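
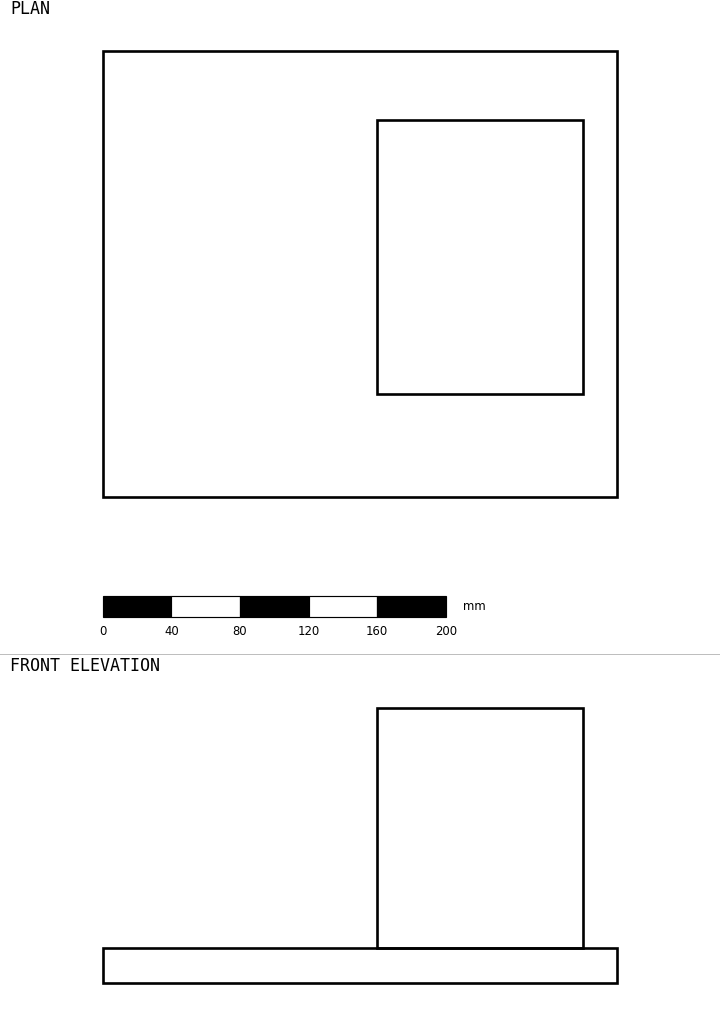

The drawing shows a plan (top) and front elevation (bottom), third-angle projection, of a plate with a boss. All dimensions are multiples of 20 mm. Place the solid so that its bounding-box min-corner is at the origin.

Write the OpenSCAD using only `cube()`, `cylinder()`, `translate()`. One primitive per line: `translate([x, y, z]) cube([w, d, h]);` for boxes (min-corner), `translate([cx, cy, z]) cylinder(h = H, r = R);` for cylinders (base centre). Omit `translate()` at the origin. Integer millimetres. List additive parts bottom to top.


cube([300, 260, 20]);
translate([160, 60, 20]) cube([120, 160, 140]);


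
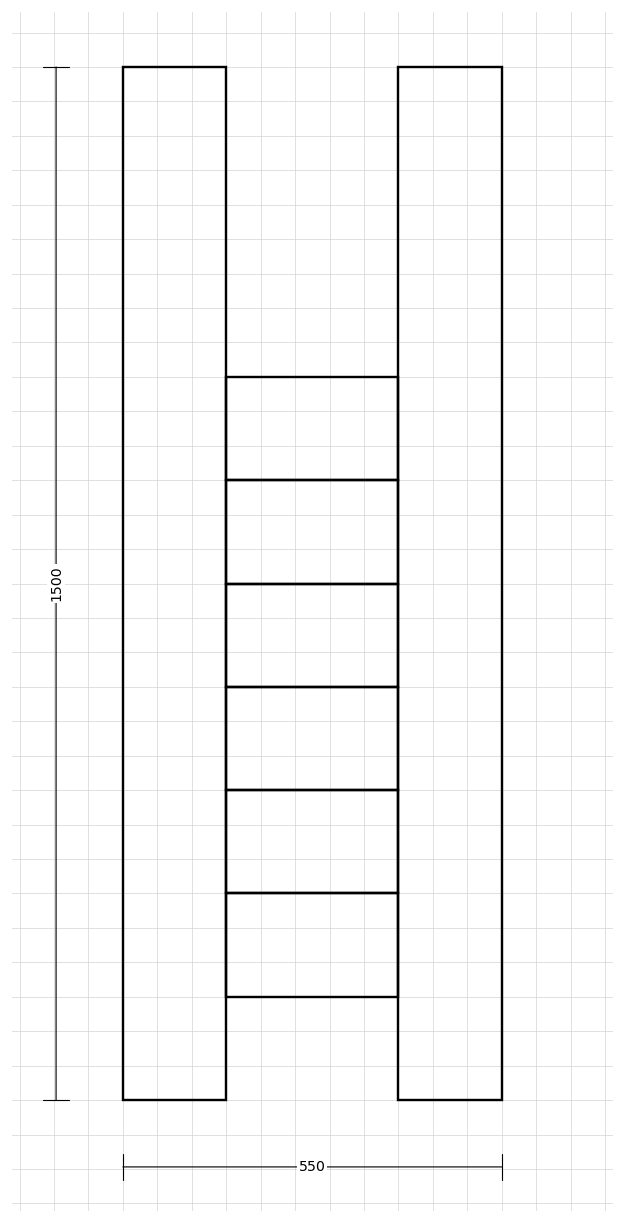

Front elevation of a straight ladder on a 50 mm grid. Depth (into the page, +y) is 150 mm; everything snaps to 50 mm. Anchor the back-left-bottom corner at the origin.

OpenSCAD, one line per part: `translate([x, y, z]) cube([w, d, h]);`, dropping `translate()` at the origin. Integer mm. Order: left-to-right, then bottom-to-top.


cube([150, 150, 1500]);
translate([150, 0, 150]) cube([250, 150, 150]);
translate([150, 0, 300]) cube([250, 150, 150]);
translate([150, 0, 450]) cube([250, 150, 150]);
translate([150, 0, 600]) cube([250, 150, 150]);
translate([150, 0, 750]) cube([250, 150, 150]);
translate([150, 0, 900]) cube([250, 150, 150]);
translate([400, 0, 0]) cube([150, 150, 1500]);


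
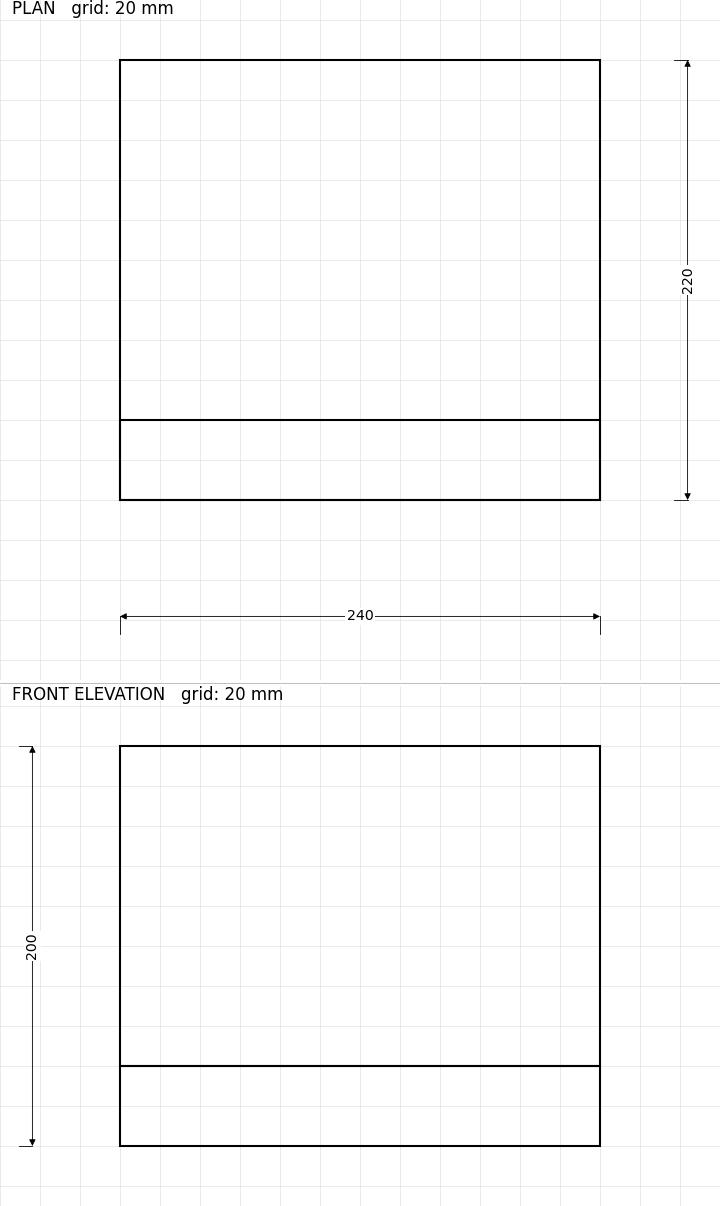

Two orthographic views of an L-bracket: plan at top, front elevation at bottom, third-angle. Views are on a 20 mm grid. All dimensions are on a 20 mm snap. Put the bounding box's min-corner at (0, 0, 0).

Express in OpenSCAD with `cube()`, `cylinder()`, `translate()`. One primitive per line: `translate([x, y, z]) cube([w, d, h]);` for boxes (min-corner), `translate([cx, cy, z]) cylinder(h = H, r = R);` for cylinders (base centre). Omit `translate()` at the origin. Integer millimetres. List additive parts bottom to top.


cube([240, 220, 40]);
translate([0, 0, 40]) cube([240, 40, 160]);


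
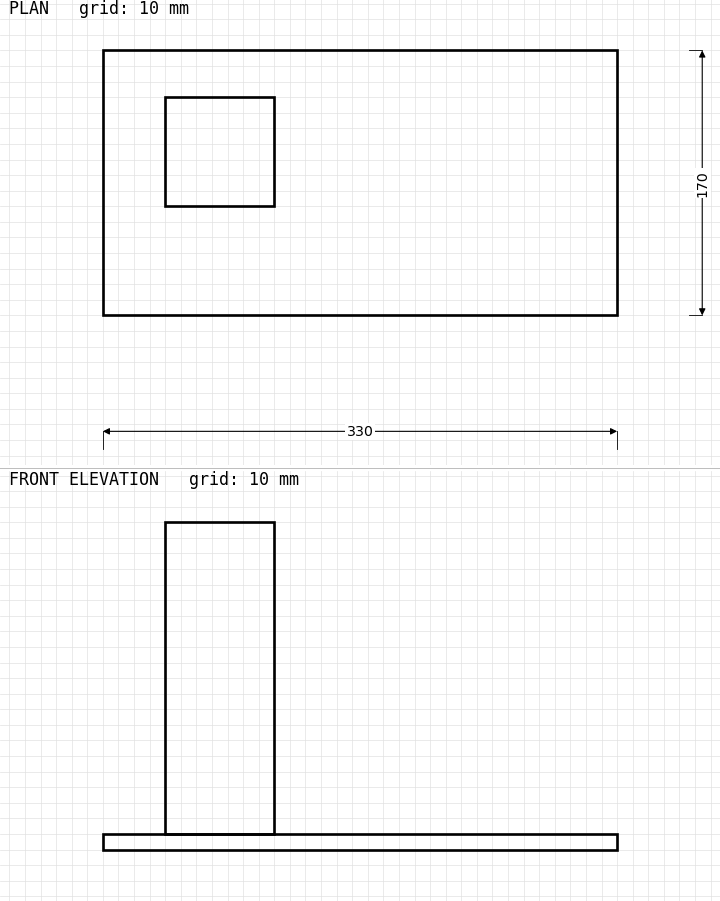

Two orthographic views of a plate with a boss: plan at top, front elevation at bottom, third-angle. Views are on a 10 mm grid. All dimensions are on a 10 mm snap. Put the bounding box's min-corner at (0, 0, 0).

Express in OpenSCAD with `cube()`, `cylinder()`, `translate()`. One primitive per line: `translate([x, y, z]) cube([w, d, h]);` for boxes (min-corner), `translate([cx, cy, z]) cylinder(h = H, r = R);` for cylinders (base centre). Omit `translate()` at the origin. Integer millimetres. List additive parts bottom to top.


cube([330, 170, 10]);
translate([40, 70, 10]) cube([70, 70, 200]);


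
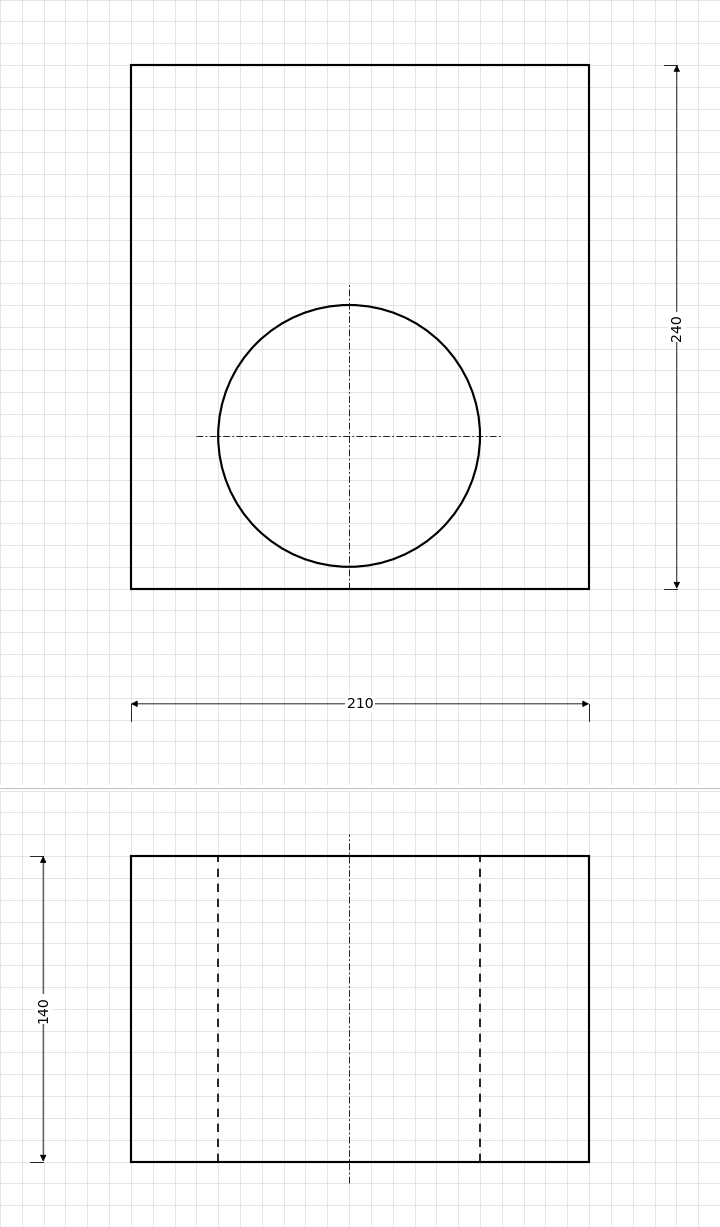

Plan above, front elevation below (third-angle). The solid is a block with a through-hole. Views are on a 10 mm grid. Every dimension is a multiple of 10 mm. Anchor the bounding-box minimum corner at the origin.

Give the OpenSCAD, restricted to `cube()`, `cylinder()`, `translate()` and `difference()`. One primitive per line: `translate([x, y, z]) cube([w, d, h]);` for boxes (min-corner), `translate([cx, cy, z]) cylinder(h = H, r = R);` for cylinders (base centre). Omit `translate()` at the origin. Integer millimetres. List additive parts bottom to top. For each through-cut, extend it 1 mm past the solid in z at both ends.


difference() {
  cube([210, 240, 140]);
  translate([100, 70, -1]) cylinder(h = 142, r = 60);
}


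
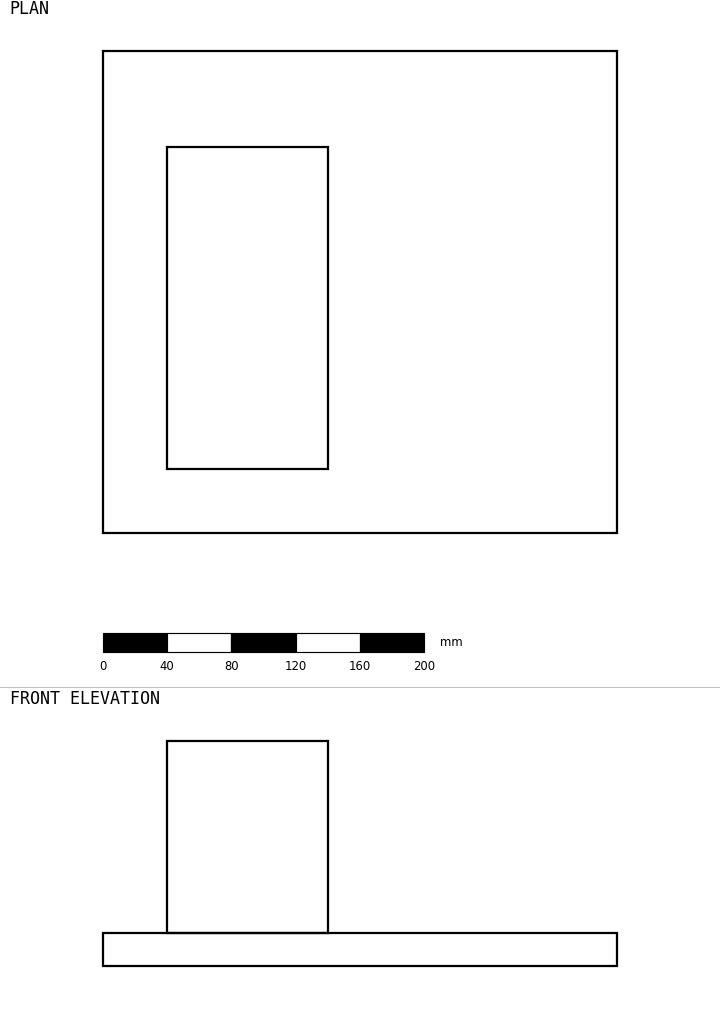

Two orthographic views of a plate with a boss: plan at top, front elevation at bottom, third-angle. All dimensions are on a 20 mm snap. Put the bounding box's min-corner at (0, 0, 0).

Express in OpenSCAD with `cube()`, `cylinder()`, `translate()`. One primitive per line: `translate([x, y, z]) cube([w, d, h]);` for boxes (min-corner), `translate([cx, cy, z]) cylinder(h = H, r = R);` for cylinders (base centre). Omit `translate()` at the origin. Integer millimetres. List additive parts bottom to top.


cube([320, 300, 20]);
translate([40, 40, 20]) cube([100, 200, 120]);


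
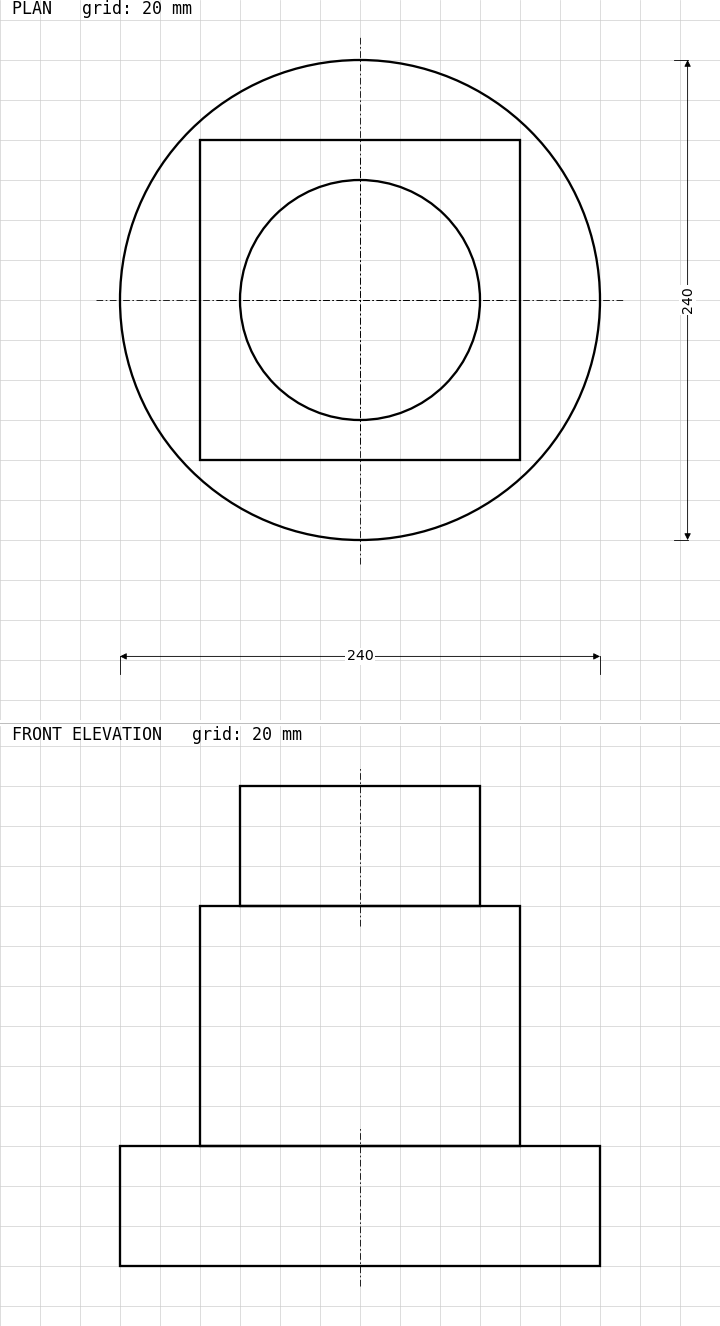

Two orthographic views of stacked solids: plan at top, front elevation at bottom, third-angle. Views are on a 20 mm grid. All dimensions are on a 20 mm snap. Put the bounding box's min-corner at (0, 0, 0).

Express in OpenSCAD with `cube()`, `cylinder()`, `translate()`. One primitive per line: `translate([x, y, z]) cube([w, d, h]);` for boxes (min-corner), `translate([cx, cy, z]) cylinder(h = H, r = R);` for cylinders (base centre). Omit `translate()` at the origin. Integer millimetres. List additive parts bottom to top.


translate([120, 120, 0]) cylinder(h = 60, r = 120);
translate([40, 40, 60]) cube([160, 160, 120]);
translate([120, 120, 180]) cylinder(h = 60, r = 60);


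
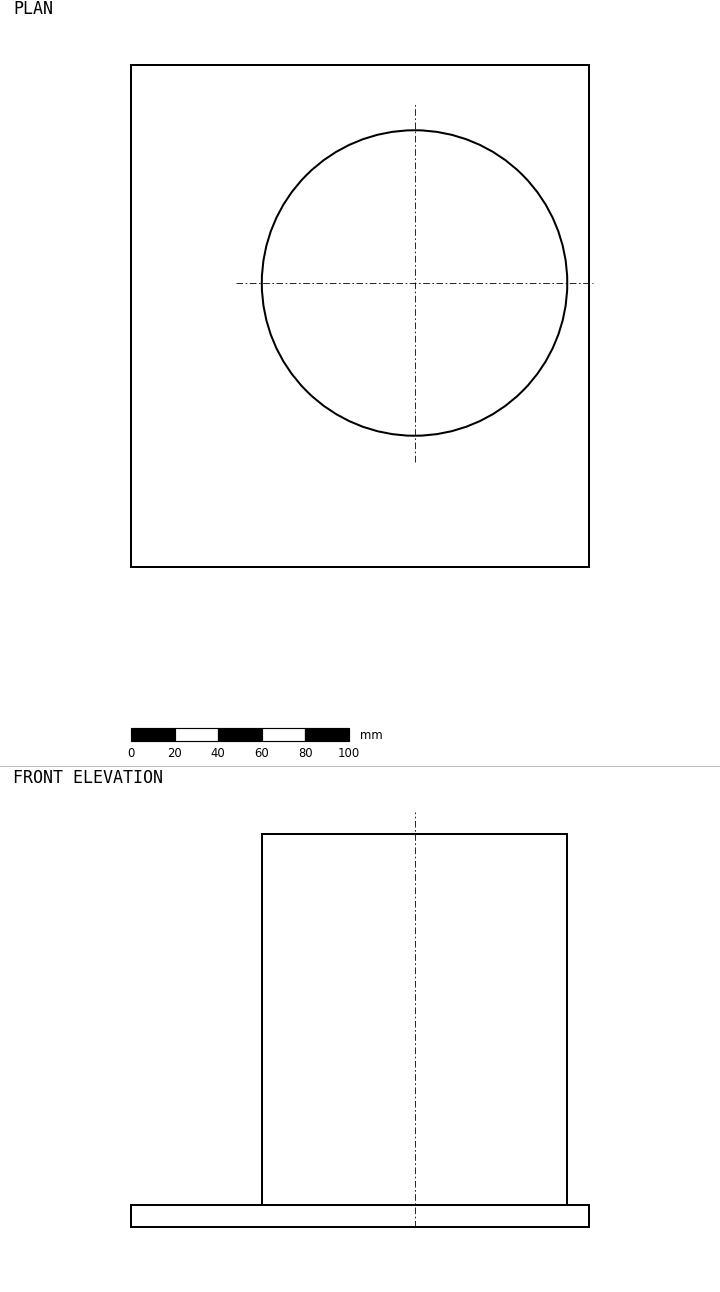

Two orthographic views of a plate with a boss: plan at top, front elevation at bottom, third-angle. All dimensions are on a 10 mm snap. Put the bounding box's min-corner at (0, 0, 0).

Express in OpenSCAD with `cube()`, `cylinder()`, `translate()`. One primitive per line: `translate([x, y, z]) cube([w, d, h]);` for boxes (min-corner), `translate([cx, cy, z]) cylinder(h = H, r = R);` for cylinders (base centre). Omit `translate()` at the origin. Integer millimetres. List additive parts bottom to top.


cube([210, 230, 10]);
translate([130, 130, 10]) cylinder(h = 170, r = 70);


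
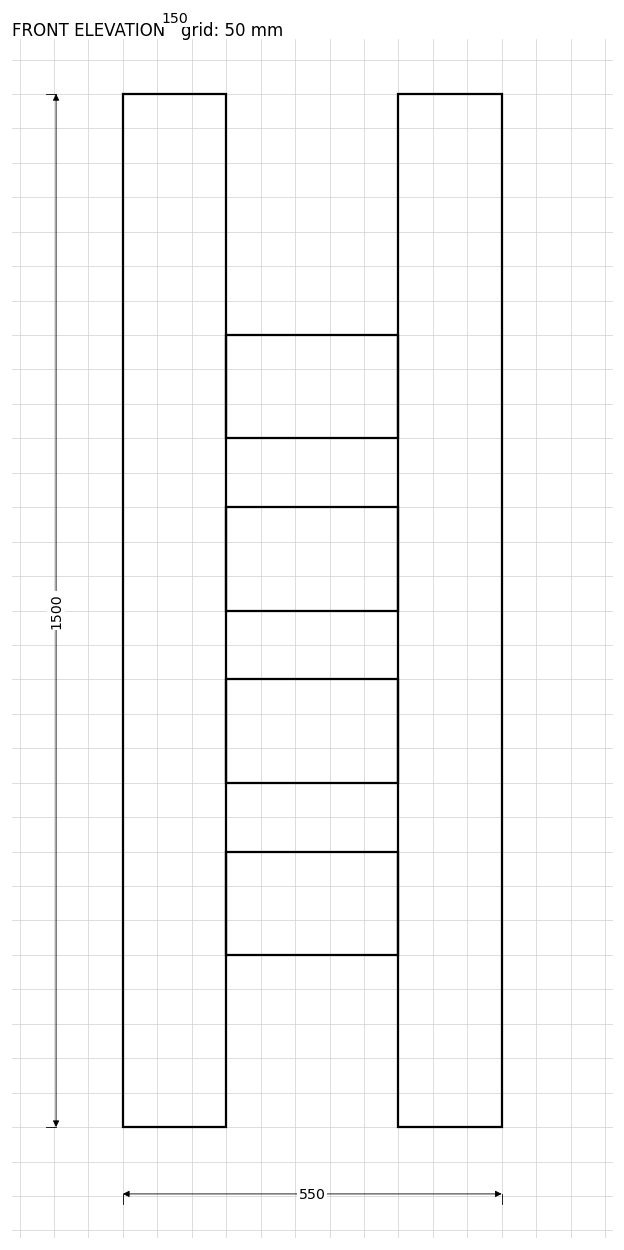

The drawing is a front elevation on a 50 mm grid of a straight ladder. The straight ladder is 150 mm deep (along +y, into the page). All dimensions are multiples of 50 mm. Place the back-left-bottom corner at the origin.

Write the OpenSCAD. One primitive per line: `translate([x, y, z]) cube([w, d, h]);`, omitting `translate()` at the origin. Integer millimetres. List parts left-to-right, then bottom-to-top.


cube([150, 150, 1500]);
translate([150, 0, 250]) cube([250, 150, 150]);
translate([150, 0, 500]) cube([250, 150, 150]);
translate([150, 0, 750]) cube([250, 150, 150]);
translate([150, 0, 1000]) cube([250, 150, 150]);
translate([400, 0, 0]) cube([150, 150, 1500]);


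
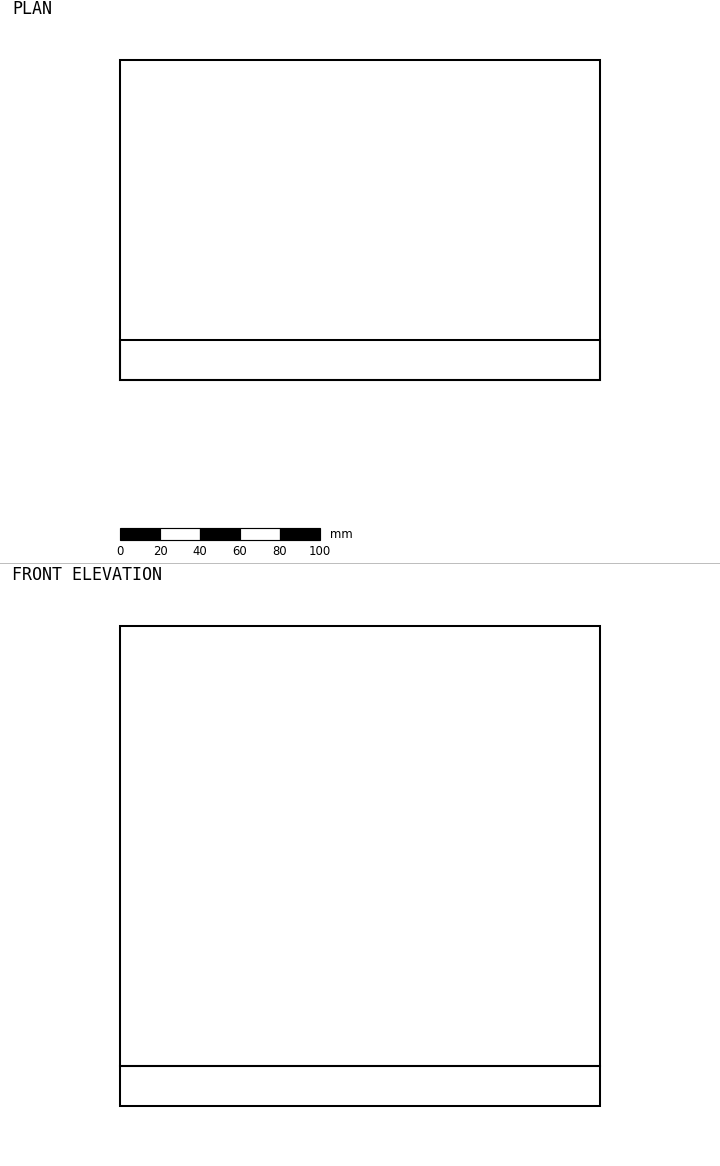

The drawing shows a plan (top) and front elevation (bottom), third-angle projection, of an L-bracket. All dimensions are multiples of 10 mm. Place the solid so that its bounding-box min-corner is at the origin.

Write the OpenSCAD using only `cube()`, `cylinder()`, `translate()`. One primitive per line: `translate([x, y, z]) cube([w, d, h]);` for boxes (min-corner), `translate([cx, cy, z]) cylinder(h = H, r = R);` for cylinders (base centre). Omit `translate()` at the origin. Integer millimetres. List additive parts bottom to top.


cube([240, 160, 20]);
translate([0, 0, 20]) cube([240, 20, 220]);


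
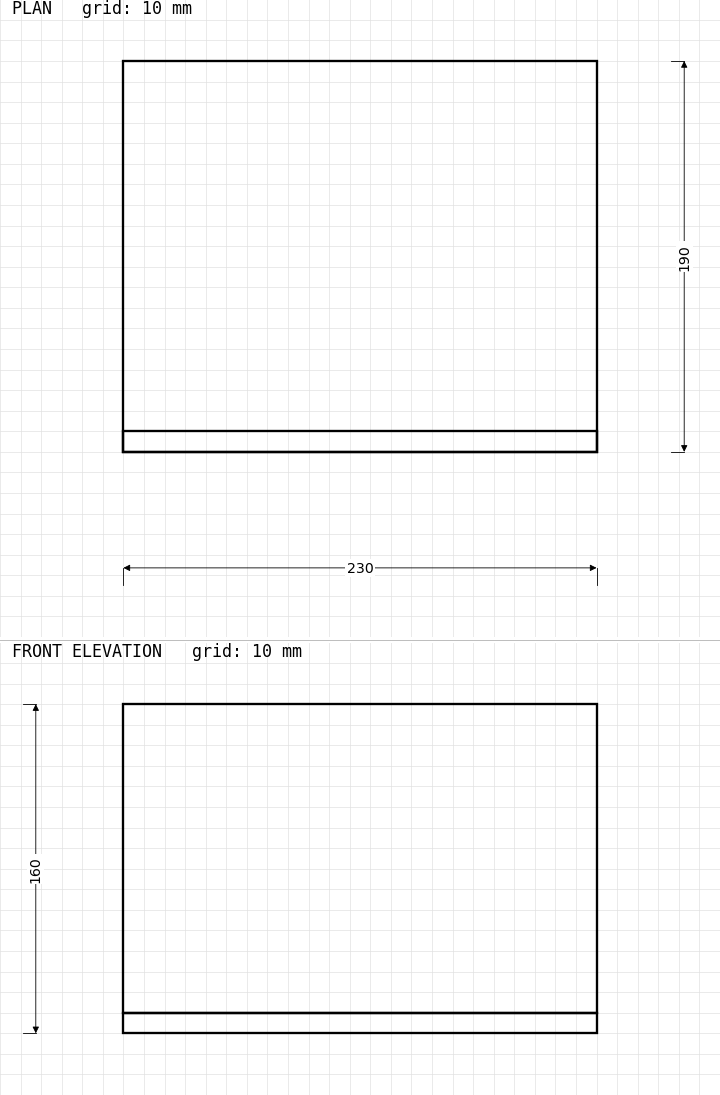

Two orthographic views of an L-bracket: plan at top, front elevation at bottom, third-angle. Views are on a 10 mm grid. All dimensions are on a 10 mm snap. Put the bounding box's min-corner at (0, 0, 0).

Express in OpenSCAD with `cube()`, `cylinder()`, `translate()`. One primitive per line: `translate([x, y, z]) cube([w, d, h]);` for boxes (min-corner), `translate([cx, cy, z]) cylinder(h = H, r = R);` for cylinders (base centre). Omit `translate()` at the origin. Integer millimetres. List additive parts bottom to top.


cube([230, 190, 10]);
translate([0, 0, 10]) cube([230, 10, 150]);


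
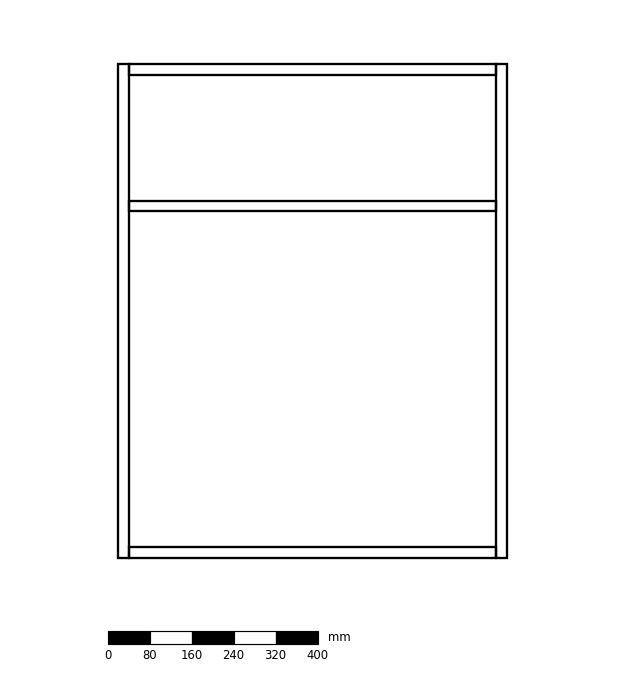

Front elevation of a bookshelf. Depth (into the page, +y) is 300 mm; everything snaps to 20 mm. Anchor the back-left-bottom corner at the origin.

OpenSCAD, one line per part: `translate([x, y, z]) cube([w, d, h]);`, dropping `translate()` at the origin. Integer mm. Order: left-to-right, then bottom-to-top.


cube([20, 300, 940]);
translate([20, 0, 0]) cube([700, 300, 20]);
translate([20, 0, 660]) cube([700, 300, 20]);
translate([20, 0, 920]) cube([700, 300, 20]);
translate([720, 0, 0]) cube([20, 300, 940]);


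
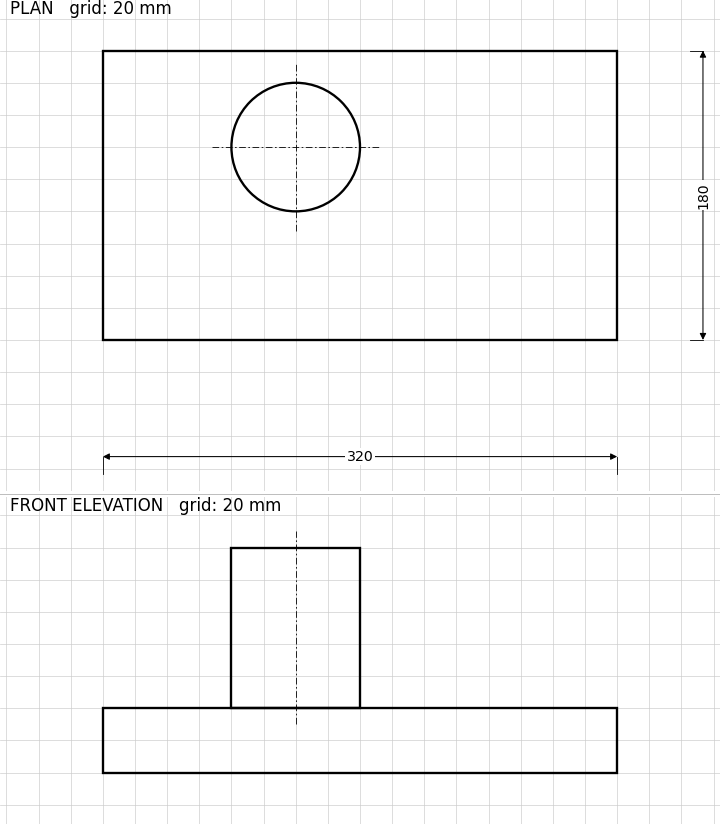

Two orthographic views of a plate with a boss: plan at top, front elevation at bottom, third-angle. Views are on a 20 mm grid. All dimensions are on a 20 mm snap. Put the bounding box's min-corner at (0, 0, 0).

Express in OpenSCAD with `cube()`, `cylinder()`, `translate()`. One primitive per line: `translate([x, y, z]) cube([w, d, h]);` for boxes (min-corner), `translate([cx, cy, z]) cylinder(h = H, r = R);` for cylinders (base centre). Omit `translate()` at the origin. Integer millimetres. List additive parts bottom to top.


cube([320, 180, 40]);
translate([120, 120, 40]) cylinder(h = 100, r = 40);


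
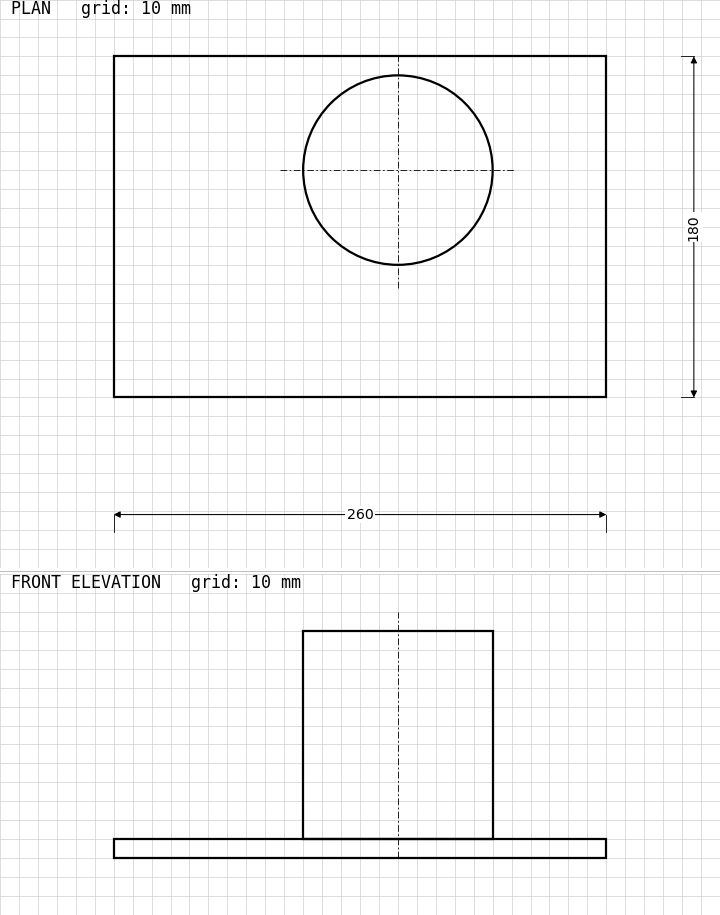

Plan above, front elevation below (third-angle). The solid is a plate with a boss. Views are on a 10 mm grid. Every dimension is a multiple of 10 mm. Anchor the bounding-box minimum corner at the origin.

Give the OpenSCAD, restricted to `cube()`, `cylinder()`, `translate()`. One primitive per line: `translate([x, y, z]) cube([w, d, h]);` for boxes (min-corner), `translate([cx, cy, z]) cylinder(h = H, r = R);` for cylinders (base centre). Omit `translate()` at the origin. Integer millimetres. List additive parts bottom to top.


cube([260, 180, 10]);
translate([150, 120, 10]) cylinder(h = 110, r = 50);


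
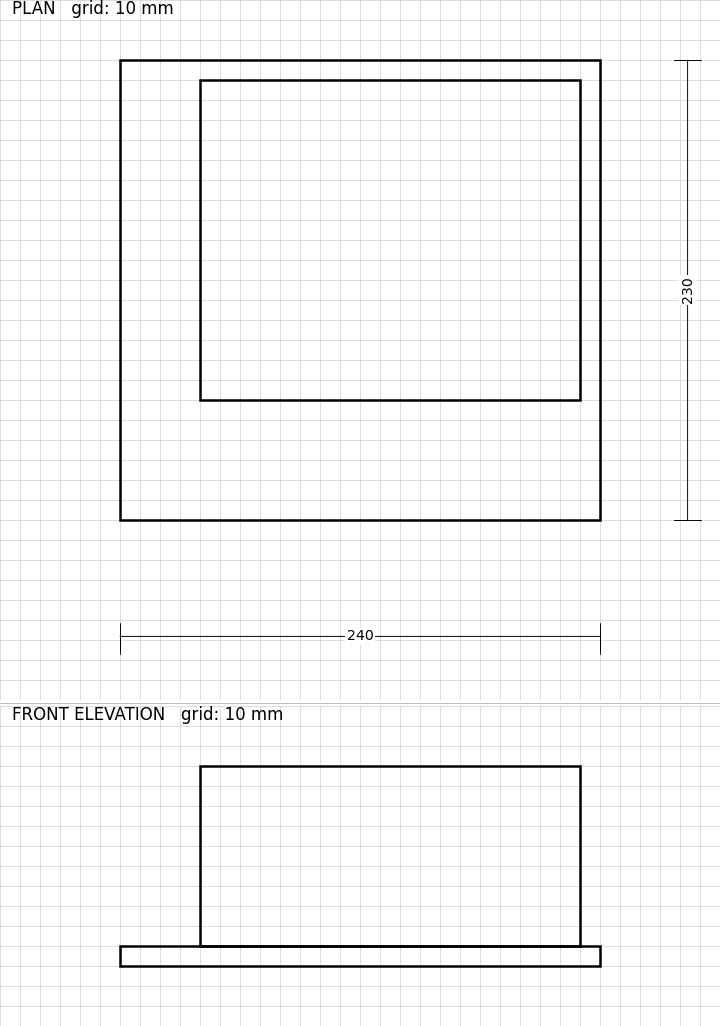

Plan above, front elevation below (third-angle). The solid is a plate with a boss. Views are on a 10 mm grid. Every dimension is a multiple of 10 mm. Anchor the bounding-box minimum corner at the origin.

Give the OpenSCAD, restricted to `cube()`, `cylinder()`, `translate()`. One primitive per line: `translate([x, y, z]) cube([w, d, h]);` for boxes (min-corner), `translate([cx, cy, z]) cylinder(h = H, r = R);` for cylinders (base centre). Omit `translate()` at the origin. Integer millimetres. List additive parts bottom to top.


cube([240, 230, 10]);
translate([40, 60, 10]) cube([190, 160, 90]);


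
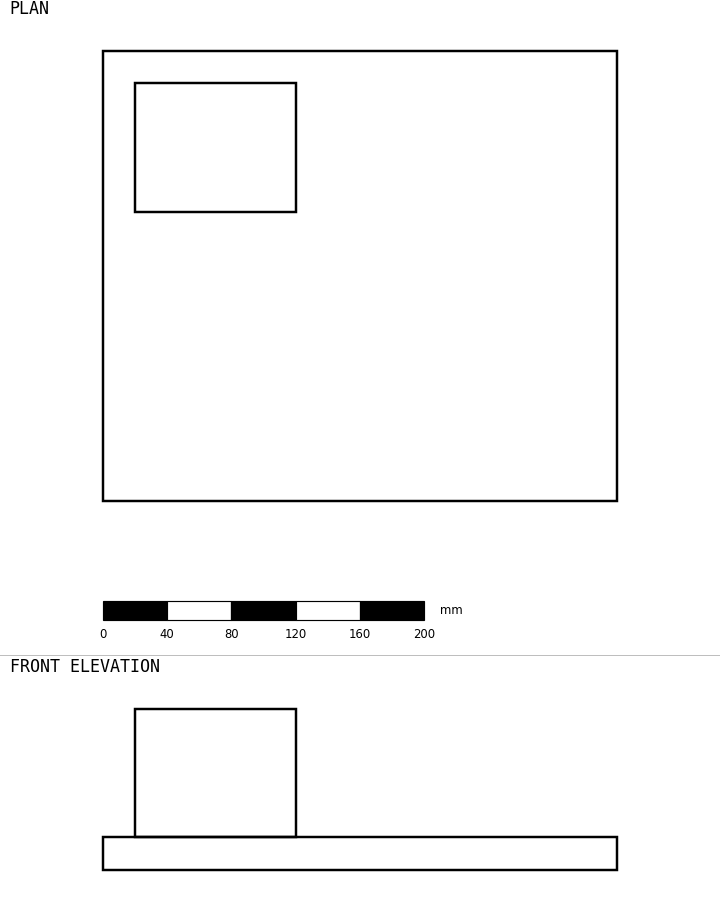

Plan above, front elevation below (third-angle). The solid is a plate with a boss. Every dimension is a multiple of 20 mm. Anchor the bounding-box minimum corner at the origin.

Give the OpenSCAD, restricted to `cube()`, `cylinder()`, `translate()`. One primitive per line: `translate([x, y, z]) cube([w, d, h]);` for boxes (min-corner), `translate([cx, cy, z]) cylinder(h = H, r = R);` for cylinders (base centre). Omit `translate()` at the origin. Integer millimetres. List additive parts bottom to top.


cube([320, 280, 20]);
translate([20, 180, 20]) cube([100, 80, 80]);


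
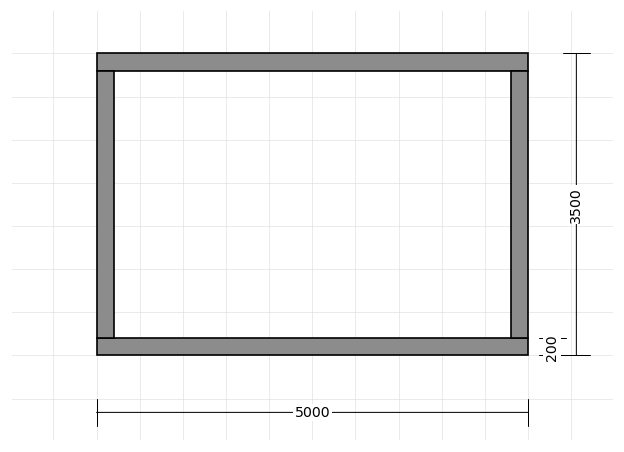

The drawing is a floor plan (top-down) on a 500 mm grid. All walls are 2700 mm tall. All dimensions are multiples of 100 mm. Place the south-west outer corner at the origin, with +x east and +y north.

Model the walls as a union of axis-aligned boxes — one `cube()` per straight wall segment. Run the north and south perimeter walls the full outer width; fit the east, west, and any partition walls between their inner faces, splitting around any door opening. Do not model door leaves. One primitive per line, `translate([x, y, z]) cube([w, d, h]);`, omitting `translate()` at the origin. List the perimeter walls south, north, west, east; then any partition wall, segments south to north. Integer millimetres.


cube([5000, 200, 2700]);
translate([0, 3300, 0]) cube([5000, 200, 2700]);
translate([0, 200, 0]) cube([200, 3100, 2700]);
translate([4800, 200, 0]) cube([200, 3100, 2700]);


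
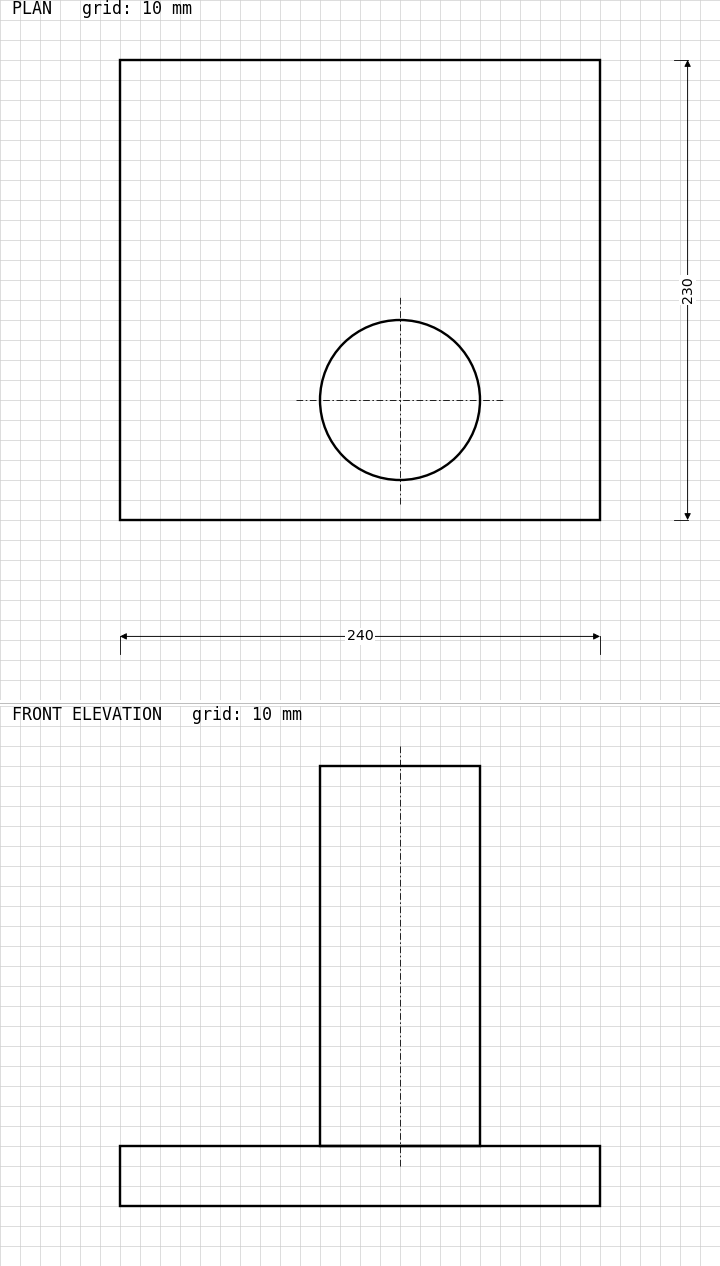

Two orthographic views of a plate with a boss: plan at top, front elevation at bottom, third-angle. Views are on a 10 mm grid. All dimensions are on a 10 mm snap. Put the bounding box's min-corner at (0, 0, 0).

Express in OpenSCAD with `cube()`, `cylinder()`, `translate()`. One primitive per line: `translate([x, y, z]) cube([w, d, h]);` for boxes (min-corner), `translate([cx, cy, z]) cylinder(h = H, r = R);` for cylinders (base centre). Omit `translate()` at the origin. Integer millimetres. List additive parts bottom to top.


cube([240, 230, 30]);
translate([140, 60, 30]) cylinder(h = 190, r = 40);


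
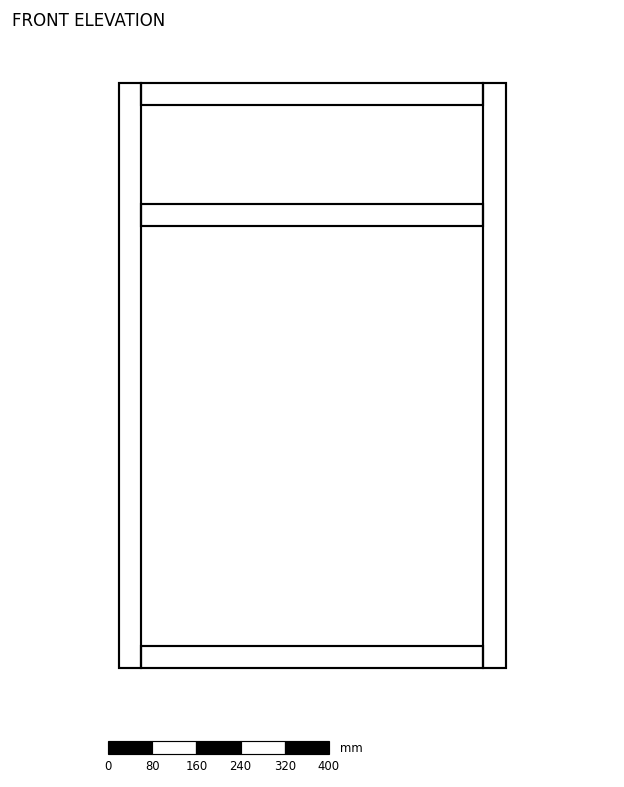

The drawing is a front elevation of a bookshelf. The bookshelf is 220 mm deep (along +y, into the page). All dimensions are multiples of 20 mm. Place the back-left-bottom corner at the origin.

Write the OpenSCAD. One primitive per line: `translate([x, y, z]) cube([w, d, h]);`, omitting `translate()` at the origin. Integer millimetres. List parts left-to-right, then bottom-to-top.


cube([40, 220, 1060]);
translate([40, 0, 0]) cube([620, 220, 40]);
translate([40, 0, 800]) cube([620, 220, 40]);
translate([40, 0, 1020]) cube([620, 220, 40]);
translate([660, 0, 0]) cube([40, 220, 1060]);


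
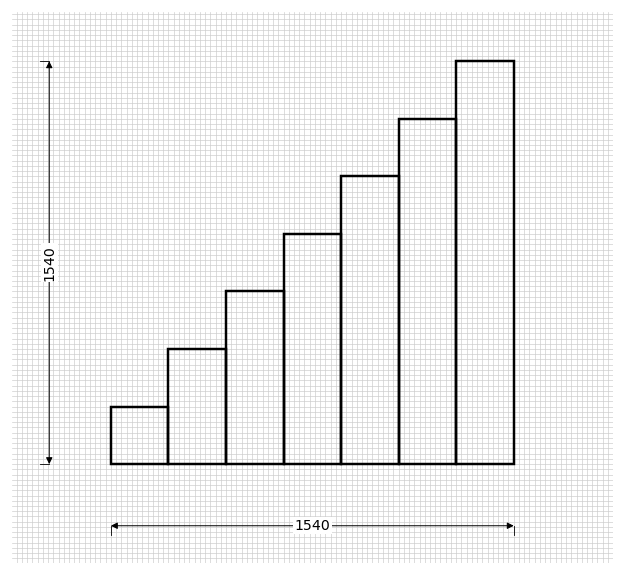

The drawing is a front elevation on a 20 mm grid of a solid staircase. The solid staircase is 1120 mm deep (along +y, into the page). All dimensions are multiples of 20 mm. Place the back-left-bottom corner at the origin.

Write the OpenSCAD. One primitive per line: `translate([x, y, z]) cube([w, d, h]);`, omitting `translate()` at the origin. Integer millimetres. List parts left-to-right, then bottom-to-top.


cube([220, 1120, 220]);
translate([220, 0, 0]) cube([220, 1120, 440]);
translate([440, 0, 0]) cube([220, 1120, 660]);
translate([660, 0, 0]) cube([220, 1120, 880]);
translate([880, 0, 0]) cube([220, 1120, 1100]);
translate([1100, 0, 0]) cube([220, 1120, 1320]);
translate([1320, 0, 0]) cube([220, 1120, 1540]);


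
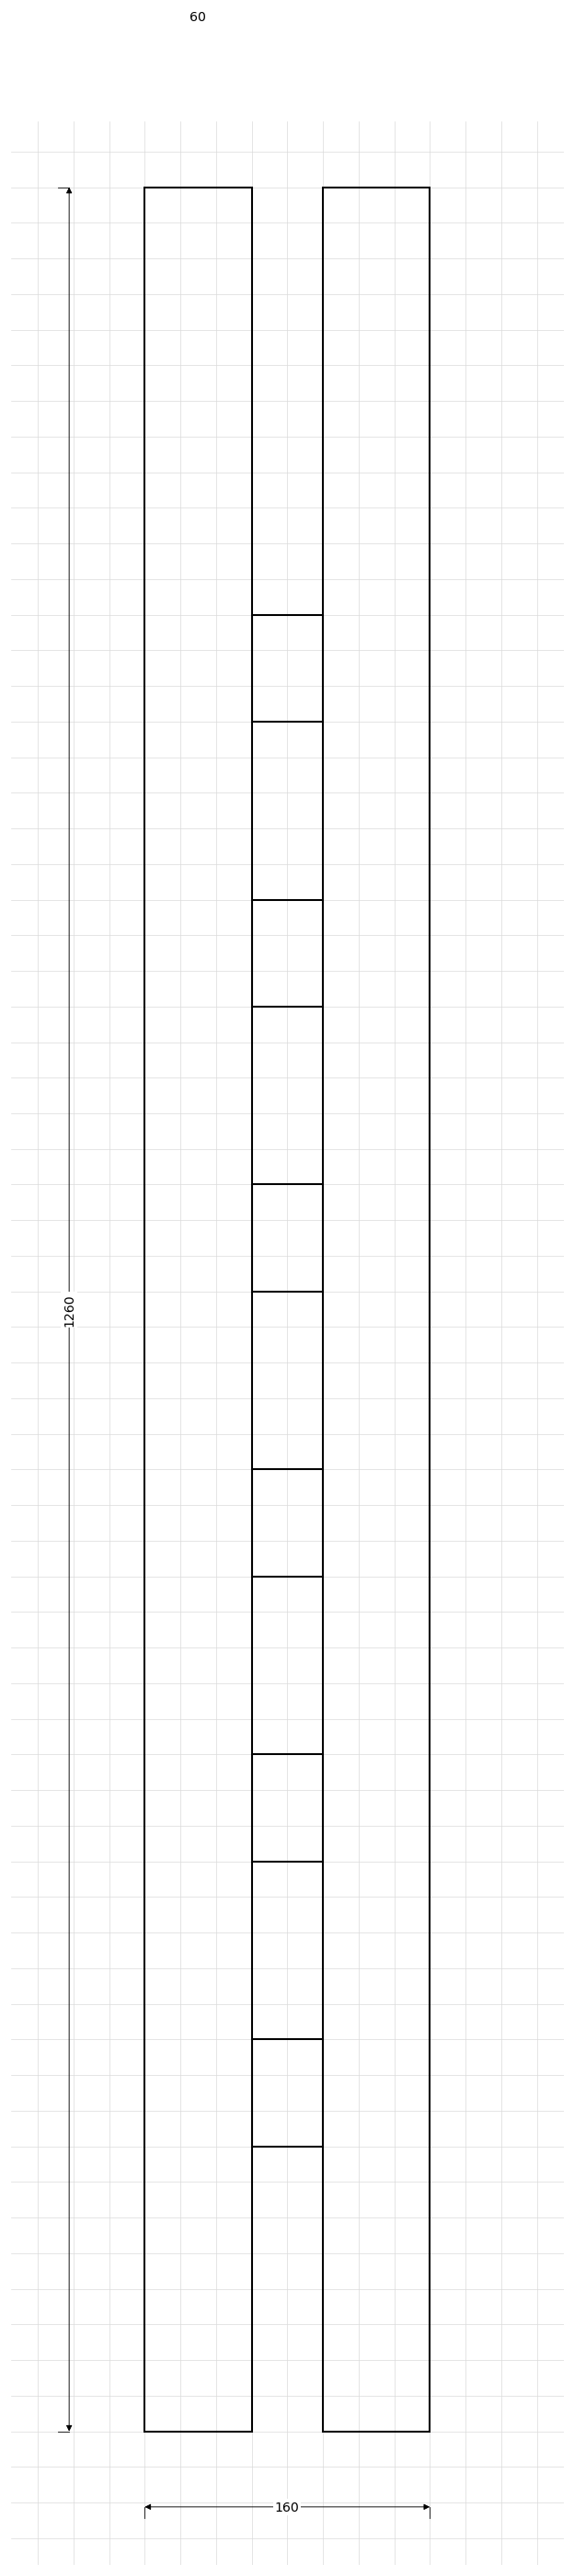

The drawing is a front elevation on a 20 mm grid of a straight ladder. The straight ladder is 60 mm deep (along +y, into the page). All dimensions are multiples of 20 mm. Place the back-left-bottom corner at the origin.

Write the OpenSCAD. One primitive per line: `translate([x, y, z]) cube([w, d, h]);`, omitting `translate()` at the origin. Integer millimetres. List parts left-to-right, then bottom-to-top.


cube([60, 60, 1260]);
translate([60, 0, 160]) cube([40, 60, 60]);
translate([60, 0, 320]) cube([40, 60, 60]);
translate([60, 0, 480]) cube([40, 60, 60]);
translate([60, 0, 640]) cube([40, 60, 60]);
translate([60, 0, 800]) cube([40, 60, 60]);
translate([60, 0, 960]) cube([40, 60, 60]);
translate([100, 0, 0]) cube([60, 60, 1260]);


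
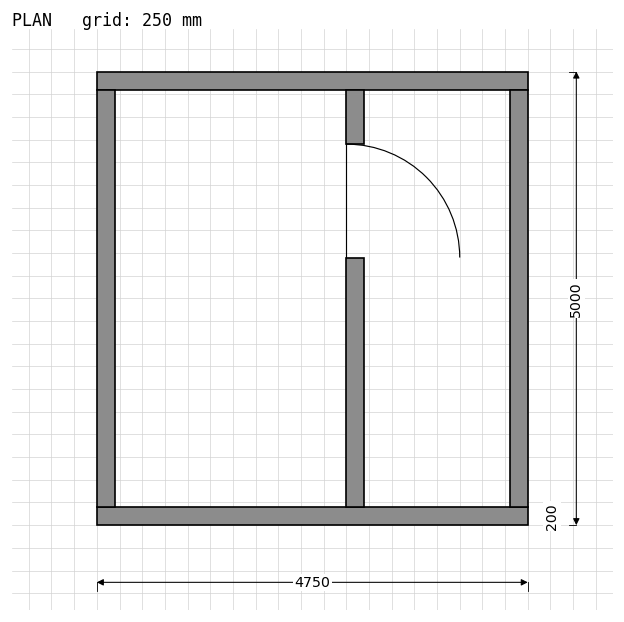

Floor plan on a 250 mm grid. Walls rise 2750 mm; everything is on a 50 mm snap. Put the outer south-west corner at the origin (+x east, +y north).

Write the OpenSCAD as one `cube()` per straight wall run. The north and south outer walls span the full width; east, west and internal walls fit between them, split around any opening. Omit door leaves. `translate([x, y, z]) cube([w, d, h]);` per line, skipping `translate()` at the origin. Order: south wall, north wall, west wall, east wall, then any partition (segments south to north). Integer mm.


cube([4750, 200, 2750]);
translate([0, 4800, 0]) cube([4750, 200, 2750]);
translate([0, 200, 0]) cube([200, 4600, 2750]);
translate([4550, 200, 0]) cube([200, 4600, 2750]);
translate([2750, 200, 0]) cube([200, 2750, 2750]);
translate([2750, 4200, 0]) cube([200, 600, 2750]);


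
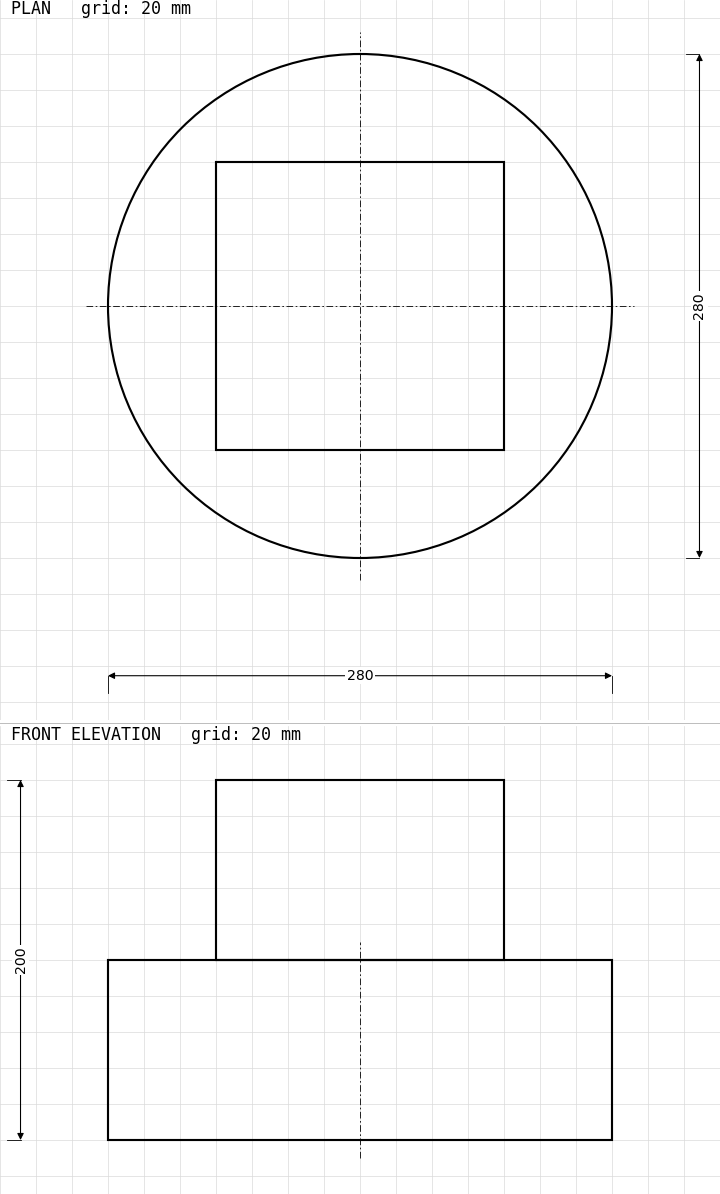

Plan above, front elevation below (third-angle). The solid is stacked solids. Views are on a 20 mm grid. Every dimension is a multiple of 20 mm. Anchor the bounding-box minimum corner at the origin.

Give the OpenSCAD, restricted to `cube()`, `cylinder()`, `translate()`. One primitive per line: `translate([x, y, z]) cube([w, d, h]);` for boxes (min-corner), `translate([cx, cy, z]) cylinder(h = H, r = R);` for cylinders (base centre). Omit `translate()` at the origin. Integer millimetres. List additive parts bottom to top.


translate([140, 140, 0]) cylinder(h = 100, r = 140);
translate([60, 60, 100]) cube([160, 160, 100]);


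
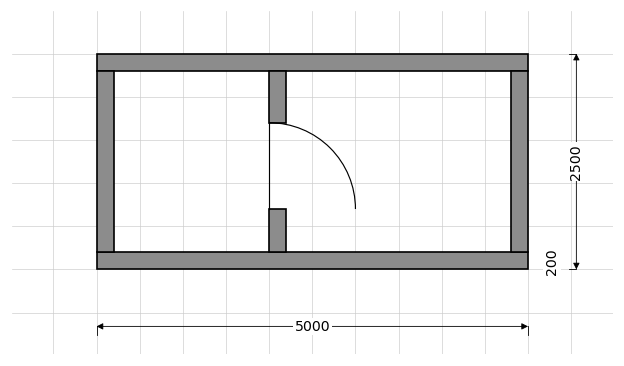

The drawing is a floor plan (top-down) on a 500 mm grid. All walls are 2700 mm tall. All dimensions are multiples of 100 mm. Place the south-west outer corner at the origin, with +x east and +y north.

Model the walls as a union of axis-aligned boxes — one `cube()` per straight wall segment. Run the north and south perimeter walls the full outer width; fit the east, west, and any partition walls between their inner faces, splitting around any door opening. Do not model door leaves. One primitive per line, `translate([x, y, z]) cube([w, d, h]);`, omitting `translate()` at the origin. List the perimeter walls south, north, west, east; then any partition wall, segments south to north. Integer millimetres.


cube([5000, 200, 2700]);
translate([0, 2300, 0]) cube([5000, 200, 2700]);
translate([0, 200, 0]) cube([200, 2100, 2700]);
translate([4800, 200, 0]) cube([200, 2100, 2700]);
translate([2000, 200, 0]) cube([200, 500, 2700]);
translate([2000, 1700, 0]) cube([200, 600, 2700]);


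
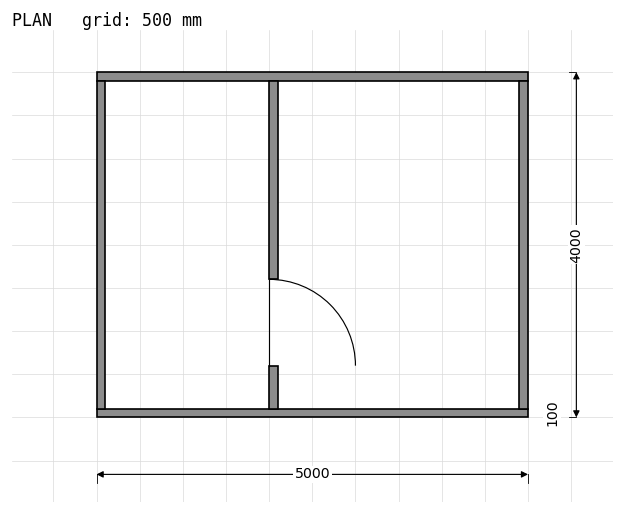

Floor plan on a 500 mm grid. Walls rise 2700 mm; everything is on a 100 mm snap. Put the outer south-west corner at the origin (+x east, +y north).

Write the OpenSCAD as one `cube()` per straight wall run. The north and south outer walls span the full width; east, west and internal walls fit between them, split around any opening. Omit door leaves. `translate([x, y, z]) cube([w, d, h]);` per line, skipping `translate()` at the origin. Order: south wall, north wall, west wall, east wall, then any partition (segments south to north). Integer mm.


cube([5000, 100, 2700]);
translate([0, 3900, 0]) cube([5000, 100, 2700]);
translate([0, 100, 0]) cube([100, 3800, 2700]);
translate([4900, 100, 0]) cube([100, 3800, 2700]);
translate([2000, 100, 0]) cube([100, 500, 2700]);
translate([2000, 1600, 0]) cube([100, 2300, 2700]);


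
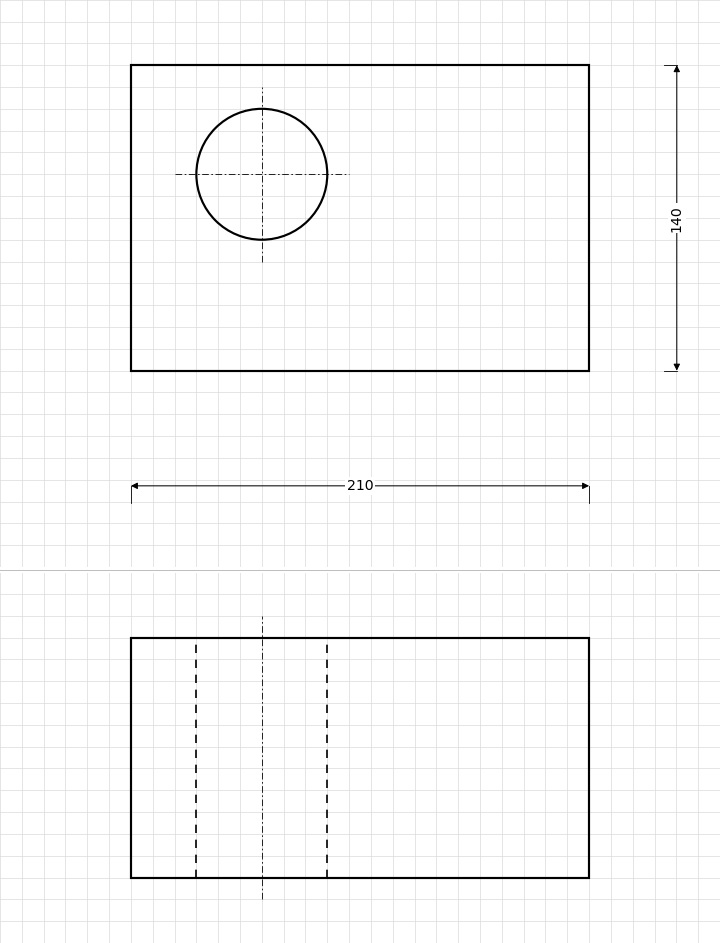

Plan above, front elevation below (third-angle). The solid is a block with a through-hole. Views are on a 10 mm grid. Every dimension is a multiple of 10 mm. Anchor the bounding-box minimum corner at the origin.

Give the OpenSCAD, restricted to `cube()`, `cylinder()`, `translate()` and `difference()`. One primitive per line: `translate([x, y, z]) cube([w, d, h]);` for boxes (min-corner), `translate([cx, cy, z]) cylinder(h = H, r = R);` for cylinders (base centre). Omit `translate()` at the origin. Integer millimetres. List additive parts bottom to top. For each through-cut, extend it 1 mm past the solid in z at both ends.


difference() {
  cube([210, 140, 110]);
  translate([60, 90, -1]) cylinder(h = 112, r = 30);
}


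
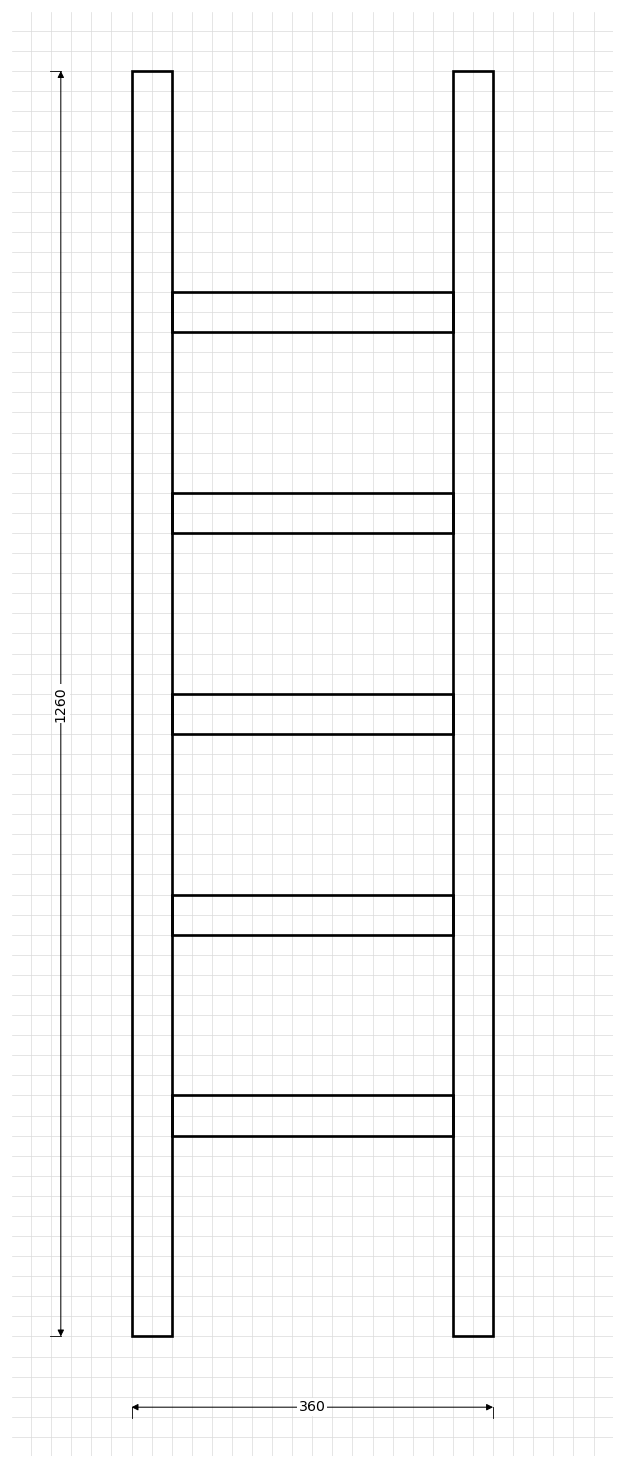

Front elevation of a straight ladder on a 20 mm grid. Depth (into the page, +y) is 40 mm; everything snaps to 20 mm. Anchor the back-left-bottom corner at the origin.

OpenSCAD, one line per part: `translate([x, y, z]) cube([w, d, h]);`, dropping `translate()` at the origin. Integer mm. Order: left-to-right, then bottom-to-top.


cube([40, 40, 1260]);
translate([40, 0, 200]) cube([280, 40, 40]);
translate([40, 0, 400]) cube([280, 40, 40]);
translate([40, 0, 600]) cube([280, 40, 40]);
translate([40, 0, 800]) cube([280, 40, 40]);
translate([40, 0, 1000]) cube([280, 40, 40]);
translate([320, 0, 0]) cube([40, 40, 1260]);


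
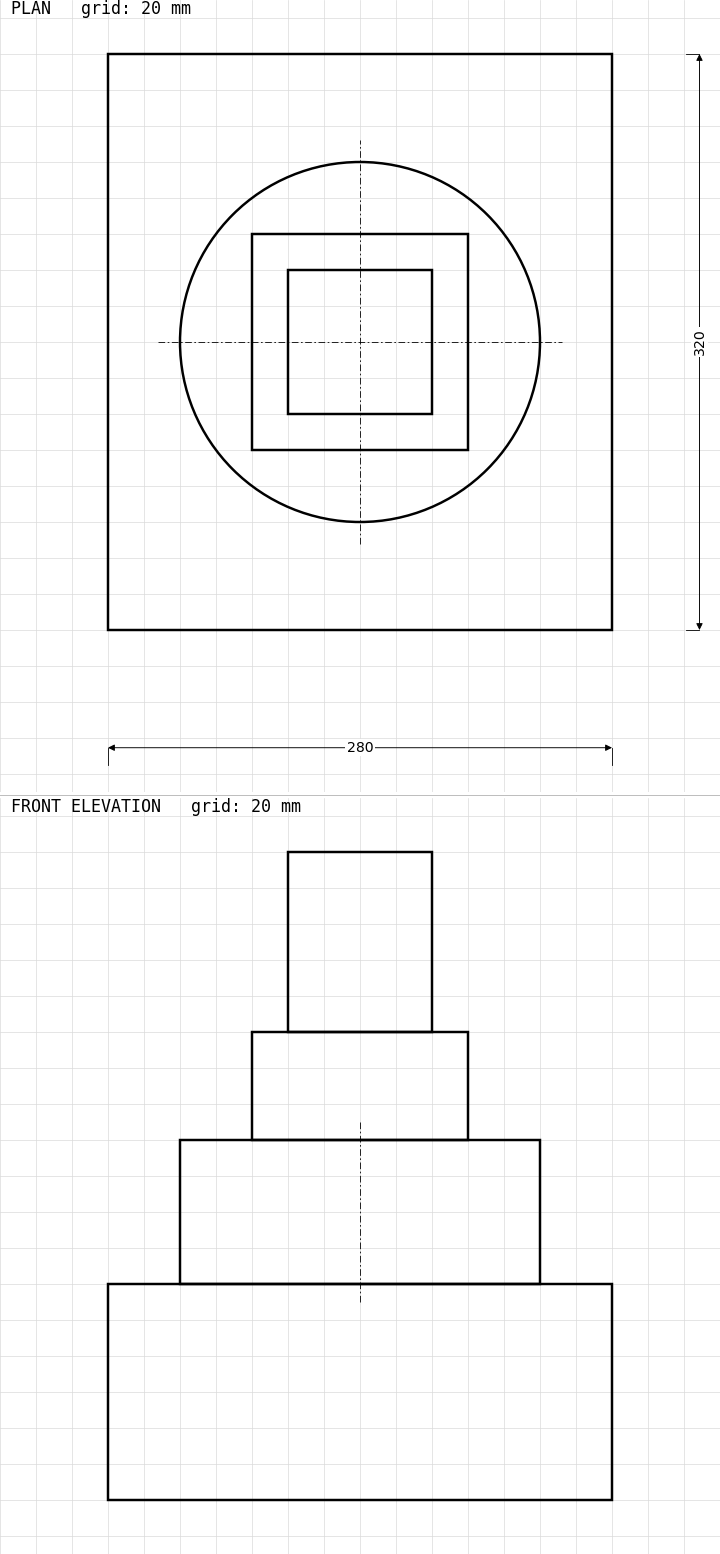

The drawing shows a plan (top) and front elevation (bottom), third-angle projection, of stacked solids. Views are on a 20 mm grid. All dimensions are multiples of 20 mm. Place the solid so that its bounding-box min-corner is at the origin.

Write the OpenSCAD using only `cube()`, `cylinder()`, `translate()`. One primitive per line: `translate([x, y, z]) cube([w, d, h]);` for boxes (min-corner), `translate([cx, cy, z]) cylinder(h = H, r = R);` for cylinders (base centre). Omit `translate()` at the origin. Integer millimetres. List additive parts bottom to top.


cube([280, 320, 120]);
translate([140, 160, 120]) cylinder(h = 80, r = 100);
translate([80, 100, 200]) cube([120, 120, 60]);
translate([100, 120, 260]) cube([80, 80, 100]);


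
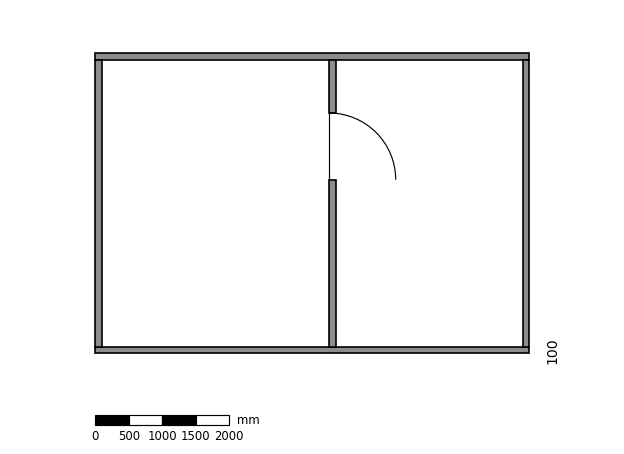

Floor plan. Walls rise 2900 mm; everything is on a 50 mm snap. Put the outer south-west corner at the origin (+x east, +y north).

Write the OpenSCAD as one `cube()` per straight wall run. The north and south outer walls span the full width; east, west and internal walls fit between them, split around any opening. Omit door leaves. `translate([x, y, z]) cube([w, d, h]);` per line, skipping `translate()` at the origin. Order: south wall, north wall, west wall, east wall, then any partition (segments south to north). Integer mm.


cube([6500, 100, 2900]);
translate([0, 4400, 0]) cube([6500, 100, 2900]);
translate([0, 100, 0]) cube([100, 4300, 2900]);
translate([6400, 100, 0]) cube([100, 4300, 2900]);
translate([3500, 100, 0]) cube([100, 2500, 2900]);
translate([3500, 3600, 0]) cube([100, 800, 2900]);


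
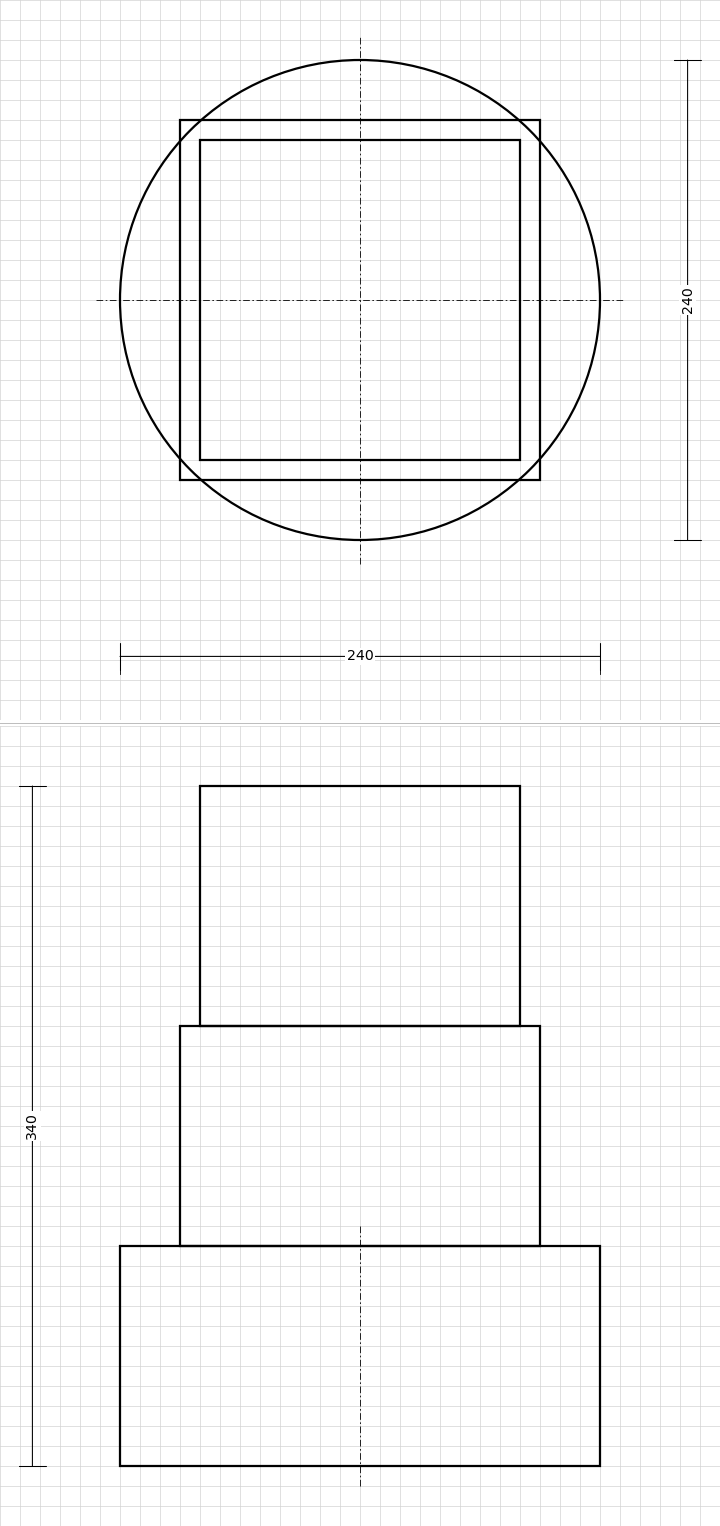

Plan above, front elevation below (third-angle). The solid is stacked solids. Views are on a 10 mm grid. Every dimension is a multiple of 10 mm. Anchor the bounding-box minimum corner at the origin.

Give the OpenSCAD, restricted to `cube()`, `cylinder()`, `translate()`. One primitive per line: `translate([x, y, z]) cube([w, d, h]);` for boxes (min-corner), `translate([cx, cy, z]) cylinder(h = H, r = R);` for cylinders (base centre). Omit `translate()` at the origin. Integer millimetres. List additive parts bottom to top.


translate([120, 120, 0]) cylinder(h = 110, r = 120);
translate([30, 30, 110]) cube([180, 180, 110]);
translate([40, 40, 220]) cube([160, 160, 120]);


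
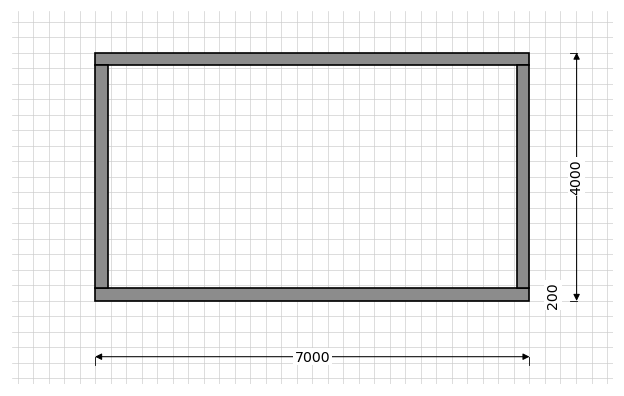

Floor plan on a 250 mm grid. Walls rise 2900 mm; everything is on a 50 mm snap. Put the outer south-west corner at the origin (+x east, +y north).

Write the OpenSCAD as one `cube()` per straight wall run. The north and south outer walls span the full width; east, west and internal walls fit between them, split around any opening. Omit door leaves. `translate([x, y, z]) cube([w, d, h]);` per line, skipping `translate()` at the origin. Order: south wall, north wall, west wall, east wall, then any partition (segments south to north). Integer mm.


cube([7000, 200, 2900]);
translate([0, 3800, 0]) cube([7000, 200, 2900]);
translate([0, 200, 0]) cube([200, 3600, 2900]);
translate([6800, 200, 0]) cube([200, 3600, 2900]);


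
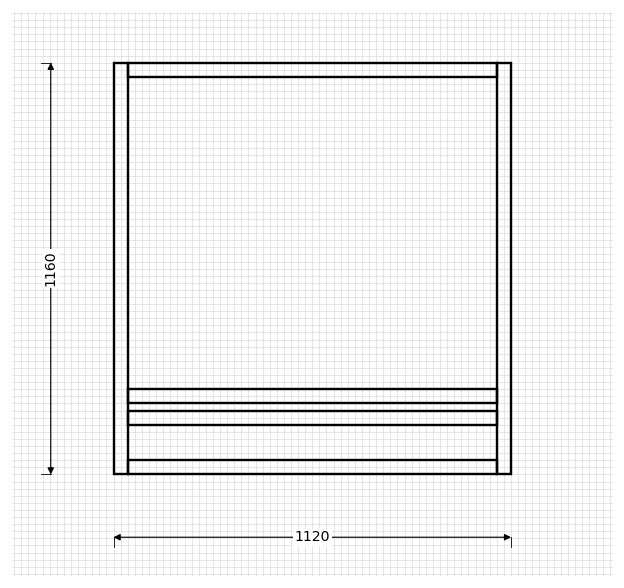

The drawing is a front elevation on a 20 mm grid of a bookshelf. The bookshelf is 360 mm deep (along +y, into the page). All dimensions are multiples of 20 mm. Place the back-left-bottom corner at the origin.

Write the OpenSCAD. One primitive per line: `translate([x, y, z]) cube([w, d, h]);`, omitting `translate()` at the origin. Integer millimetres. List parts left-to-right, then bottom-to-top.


cube([40, 360, 1160]);
translate([40, 0, 0]) cube([1040, 360, 40]);
translate([40, 0, 140]) cube([1040, 360, 40]);
translate([40, 0, 200]) cube([1040, 360, 40]);
translate([40, 0, 1120]) cube([1040, 360, 40]);
translate([1080, 0, 0]) cube([40, 360, 1160]);


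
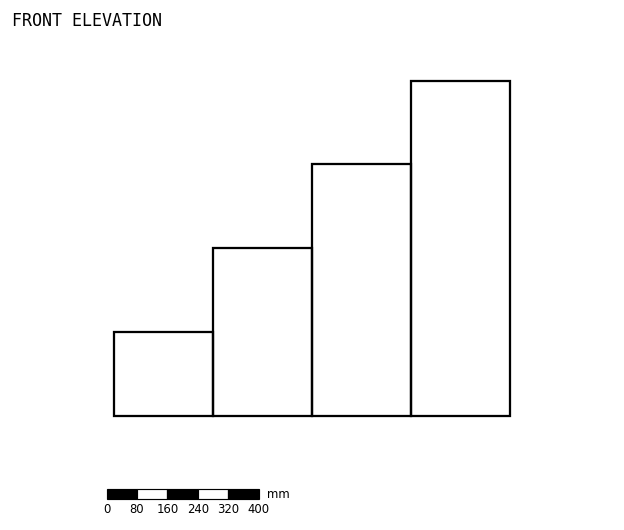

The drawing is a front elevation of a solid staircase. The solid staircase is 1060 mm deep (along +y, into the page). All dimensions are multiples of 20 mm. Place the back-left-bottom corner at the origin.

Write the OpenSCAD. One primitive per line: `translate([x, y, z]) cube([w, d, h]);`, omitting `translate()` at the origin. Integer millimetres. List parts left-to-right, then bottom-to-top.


cube([260, 1060, 220]);
translate([260, 0, 0]) cube([260, 1060, 440]);
translate([520, 0, 0]) cube([260, 1060, 660]);
translate([780, 0, 0]) cube([260, 1060, 880]);


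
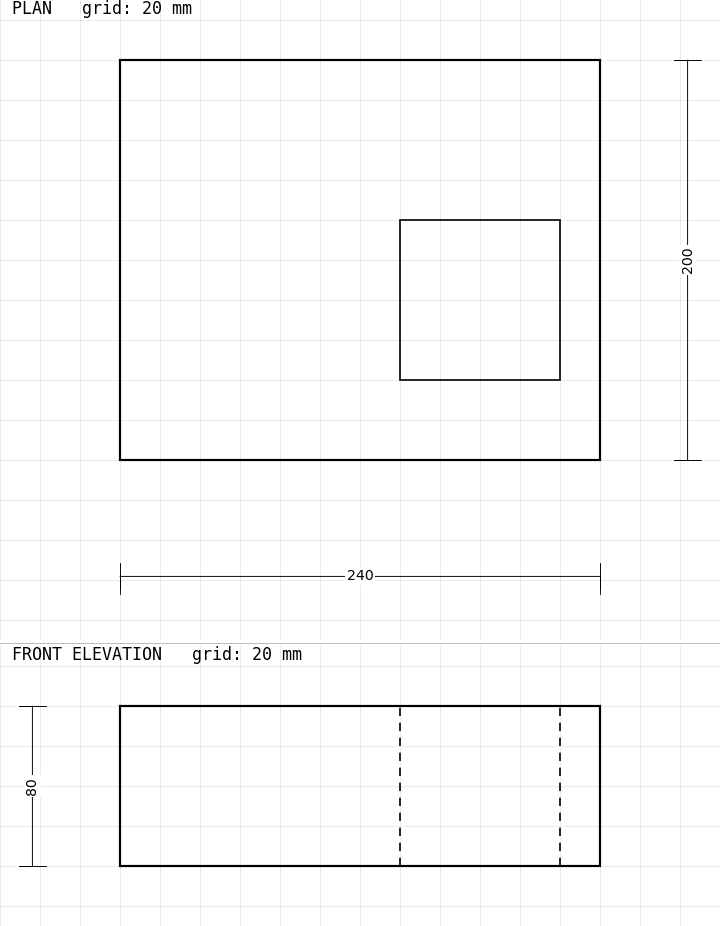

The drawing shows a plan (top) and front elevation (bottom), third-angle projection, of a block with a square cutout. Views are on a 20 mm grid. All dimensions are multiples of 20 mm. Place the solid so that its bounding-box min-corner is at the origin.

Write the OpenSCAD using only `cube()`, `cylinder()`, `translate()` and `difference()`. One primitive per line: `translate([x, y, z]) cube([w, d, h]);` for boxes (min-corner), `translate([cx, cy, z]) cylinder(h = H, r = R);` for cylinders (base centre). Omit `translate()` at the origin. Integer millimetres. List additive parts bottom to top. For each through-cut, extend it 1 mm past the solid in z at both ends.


difference() {
  cube([240, 200, 80]);
  translate([140, 40, -1]) cube([80, 80, 82]);
}
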